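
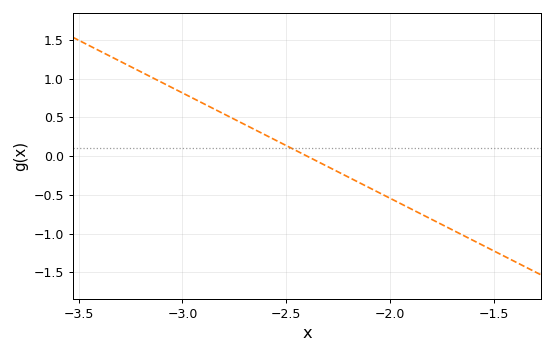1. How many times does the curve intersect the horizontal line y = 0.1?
1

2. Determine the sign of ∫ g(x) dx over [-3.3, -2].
positive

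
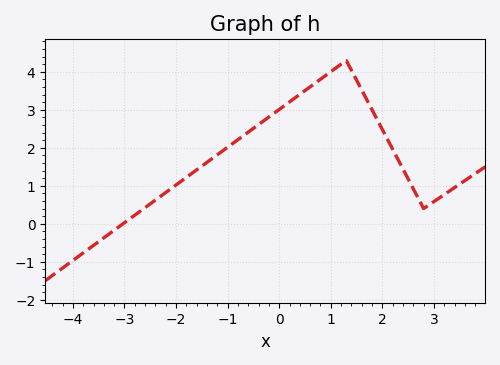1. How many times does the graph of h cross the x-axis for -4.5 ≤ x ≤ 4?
1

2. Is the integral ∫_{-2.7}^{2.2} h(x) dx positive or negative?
positive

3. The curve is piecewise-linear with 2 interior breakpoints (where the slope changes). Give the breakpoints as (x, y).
(1.3, 4.3); (2.8, 0.4)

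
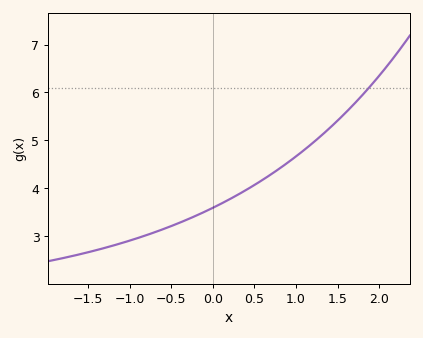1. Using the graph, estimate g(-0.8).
3.02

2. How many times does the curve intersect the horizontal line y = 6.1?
1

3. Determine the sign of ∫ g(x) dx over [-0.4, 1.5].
positive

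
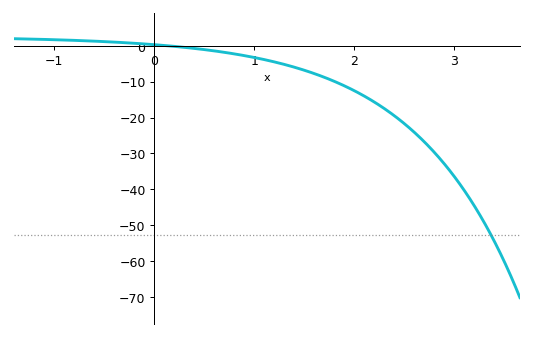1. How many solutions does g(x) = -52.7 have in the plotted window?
1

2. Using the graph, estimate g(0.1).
0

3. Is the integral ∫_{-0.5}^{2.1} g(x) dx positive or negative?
negative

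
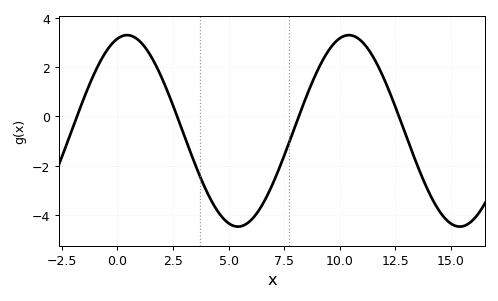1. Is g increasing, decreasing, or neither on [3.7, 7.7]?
neither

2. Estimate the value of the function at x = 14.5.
-3.87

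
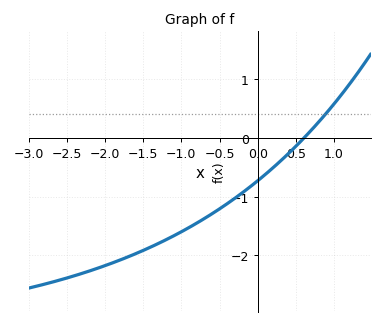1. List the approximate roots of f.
0.608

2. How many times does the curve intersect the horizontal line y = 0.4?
1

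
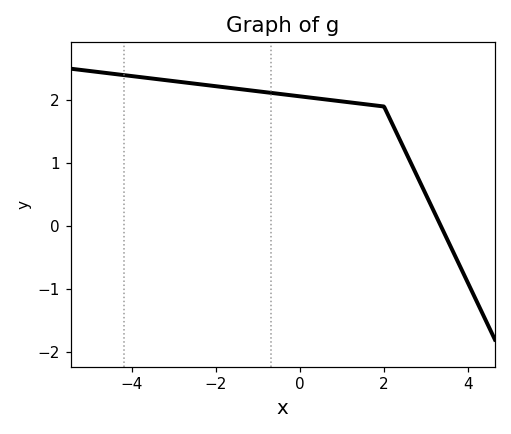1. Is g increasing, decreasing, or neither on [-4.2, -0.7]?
decreasing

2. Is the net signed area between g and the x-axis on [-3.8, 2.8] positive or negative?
positive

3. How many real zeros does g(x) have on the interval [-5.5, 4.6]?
1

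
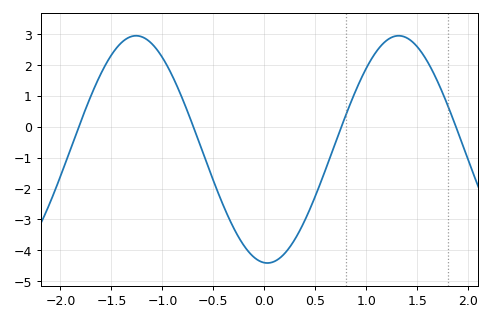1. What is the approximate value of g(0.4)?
-3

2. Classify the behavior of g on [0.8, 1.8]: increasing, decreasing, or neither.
neither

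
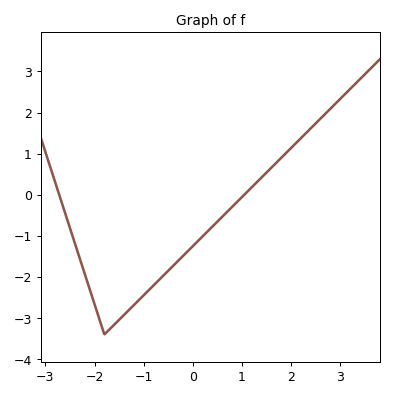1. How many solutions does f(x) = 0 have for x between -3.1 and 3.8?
2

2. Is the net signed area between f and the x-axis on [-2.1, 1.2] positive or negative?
negative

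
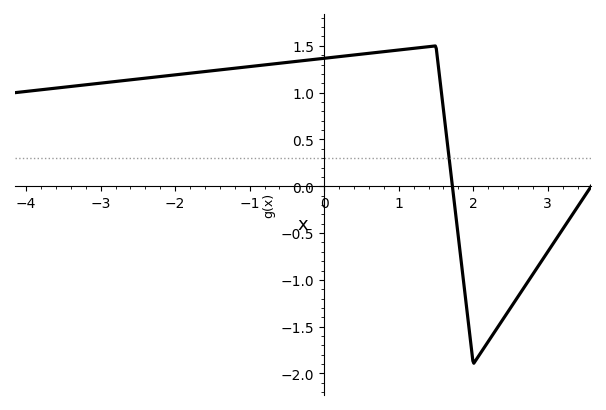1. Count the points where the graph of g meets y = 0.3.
1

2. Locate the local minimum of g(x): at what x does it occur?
2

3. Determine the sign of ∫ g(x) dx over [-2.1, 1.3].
positive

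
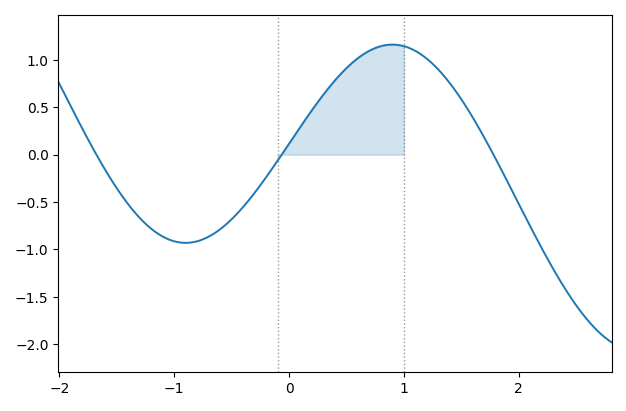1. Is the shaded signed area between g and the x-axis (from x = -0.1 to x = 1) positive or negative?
positive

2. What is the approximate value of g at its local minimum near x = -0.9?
-0.95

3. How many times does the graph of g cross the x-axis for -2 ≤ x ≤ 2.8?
3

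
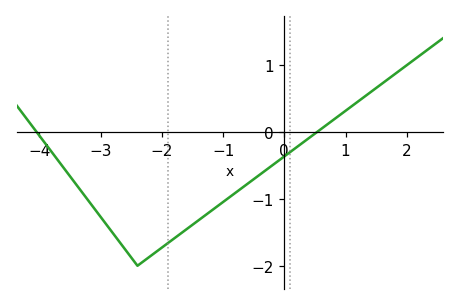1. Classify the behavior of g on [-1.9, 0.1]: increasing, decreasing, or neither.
increasing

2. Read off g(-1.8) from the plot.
-1.6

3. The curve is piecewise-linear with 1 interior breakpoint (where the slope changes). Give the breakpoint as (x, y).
(-2.4, -2)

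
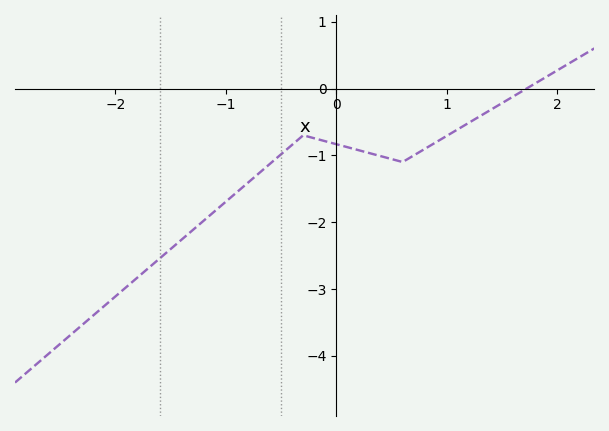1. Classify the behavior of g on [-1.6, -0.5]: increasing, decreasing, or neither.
increasing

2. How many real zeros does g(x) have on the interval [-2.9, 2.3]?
1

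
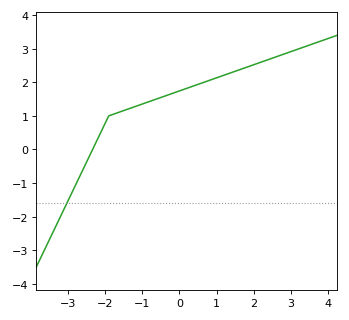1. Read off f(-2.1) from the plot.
0.537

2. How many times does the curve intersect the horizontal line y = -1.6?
1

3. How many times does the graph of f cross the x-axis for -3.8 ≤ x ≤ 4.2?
1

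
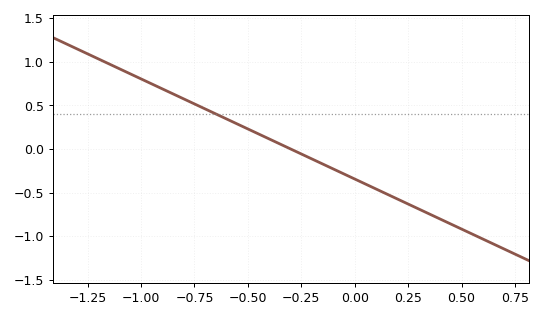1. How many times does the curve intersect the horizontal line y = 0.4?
1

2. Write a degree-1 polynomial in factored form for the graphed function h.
y = -1.15(x + 0.3)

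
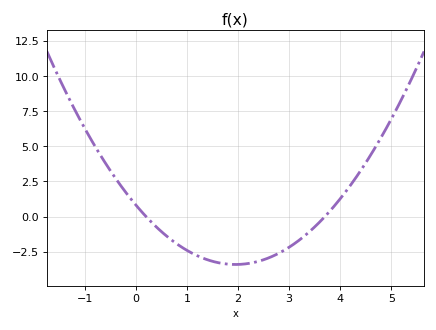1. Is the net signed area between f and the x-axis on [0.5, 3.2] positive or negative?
negative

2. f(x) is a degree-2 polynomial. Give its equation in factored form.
y = 1.11(x - 0.2)(x - 3.7)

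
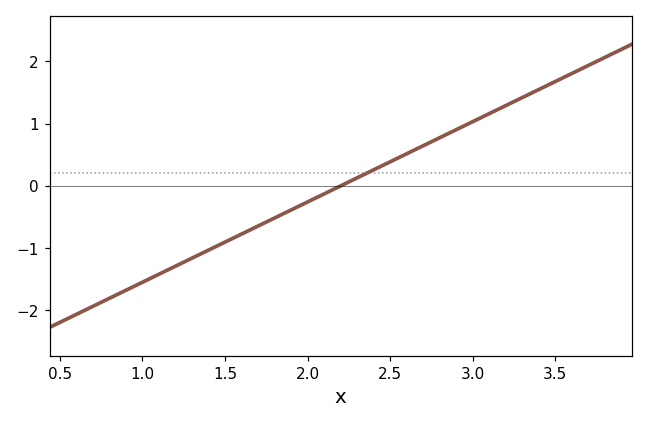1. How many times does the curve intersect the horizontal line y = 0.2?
1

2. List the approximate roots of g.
2.2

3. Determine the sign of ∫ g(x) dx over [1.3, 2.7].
negative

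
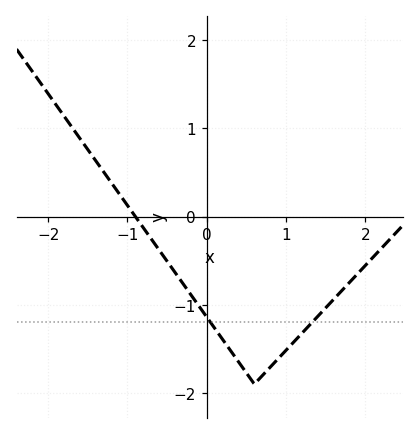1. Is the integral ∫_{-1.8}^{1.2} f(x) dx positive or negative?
negative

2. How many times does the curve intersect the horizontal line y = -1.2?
2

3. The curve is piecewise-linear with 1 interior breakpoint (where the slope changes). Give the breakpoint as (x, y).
(0.6, -1.9)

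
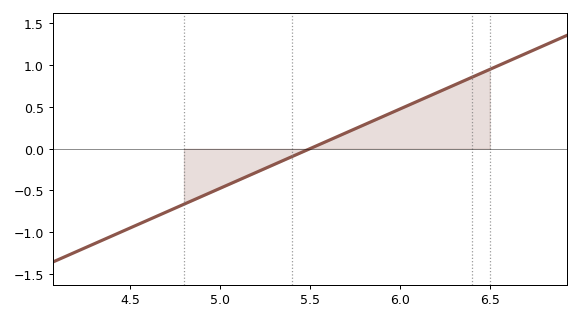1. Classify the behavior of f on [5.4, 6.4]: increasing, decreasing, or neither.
increasing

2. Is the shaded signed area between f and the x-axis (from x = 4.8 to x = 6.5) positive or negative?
positive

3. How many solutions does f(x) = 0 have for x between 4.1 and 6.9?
1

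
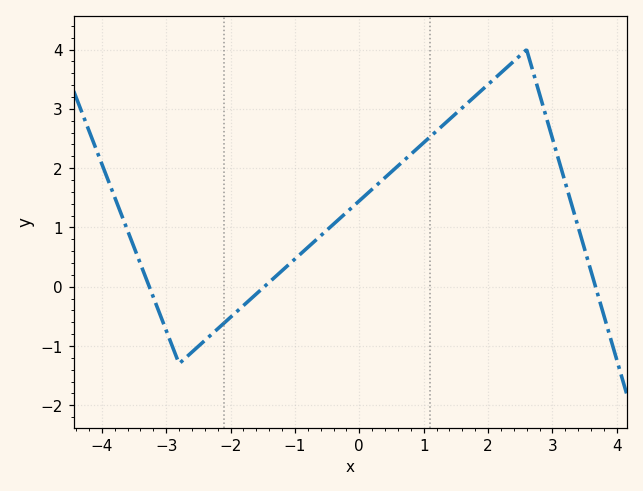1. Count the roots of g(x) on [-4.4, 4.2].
3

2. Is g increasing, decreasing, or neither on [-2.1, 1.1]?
increasing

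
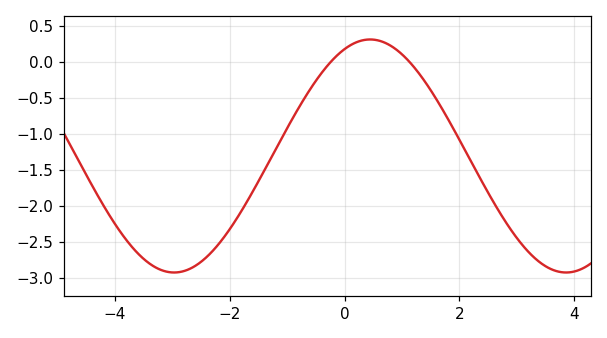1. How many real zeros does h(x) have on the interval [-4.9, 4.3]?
2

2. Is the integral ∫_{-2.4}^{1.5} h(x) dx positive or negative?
negative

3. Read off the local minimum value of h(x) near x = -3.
-2.95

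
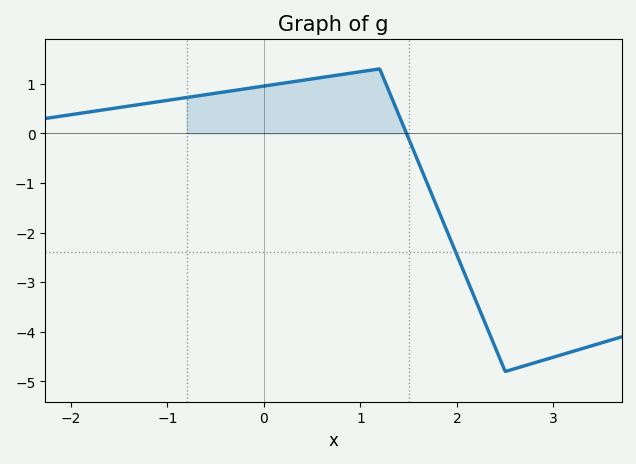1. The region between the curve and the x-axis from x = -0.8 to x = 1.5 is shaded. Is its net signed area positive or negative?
positive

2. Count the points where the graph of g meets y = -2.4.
1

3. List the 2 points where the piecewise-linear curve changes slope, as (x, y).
(1.2, 1.3); (2.5, -4.8)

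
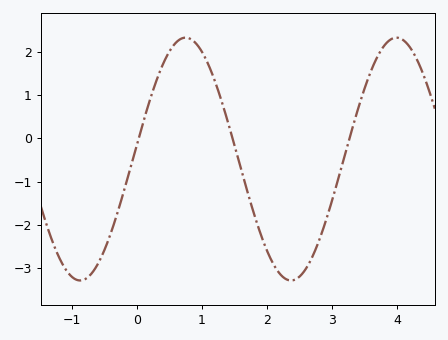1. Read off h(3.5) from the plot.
1.17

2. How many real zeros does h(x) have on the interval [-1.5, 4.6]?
3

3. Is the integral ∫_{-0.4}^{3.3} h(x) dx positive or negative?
negative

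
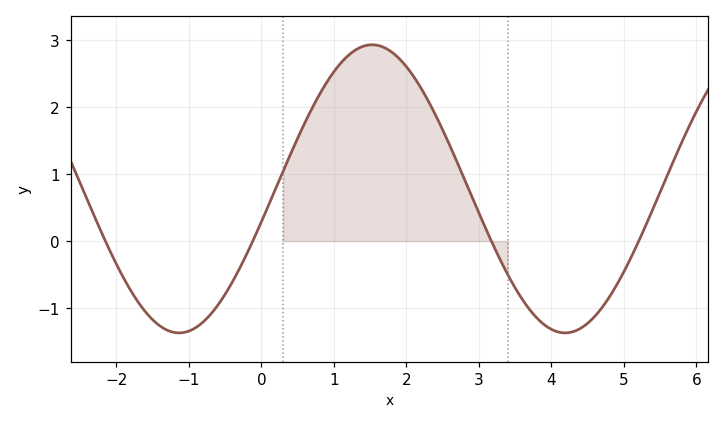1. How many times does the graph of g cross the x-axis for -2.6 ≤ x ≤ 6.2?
4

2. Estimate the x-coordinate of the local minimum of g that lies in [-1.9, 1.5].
-1.2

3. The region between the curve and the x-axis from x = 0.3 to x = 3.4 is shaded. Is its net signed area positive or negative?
positive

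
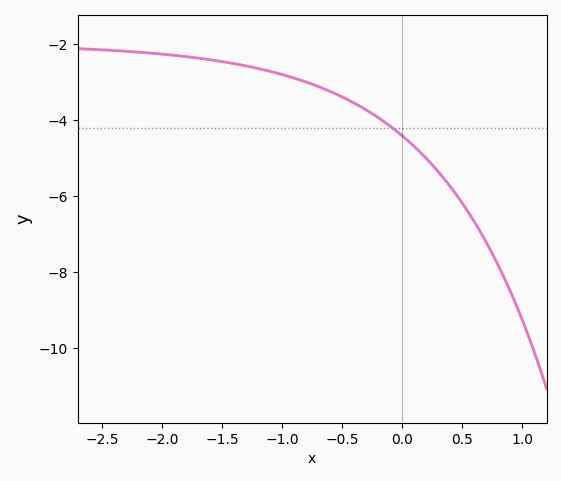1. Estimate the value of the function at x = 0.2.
-5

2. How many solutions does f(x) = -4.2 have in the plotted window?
1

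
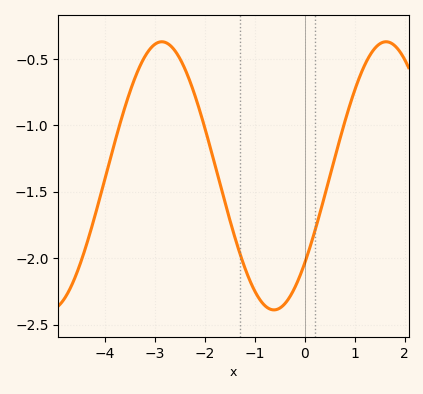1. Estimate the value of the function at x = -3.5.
-0.75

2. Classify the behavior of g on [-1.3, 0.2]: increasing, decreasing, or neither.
neither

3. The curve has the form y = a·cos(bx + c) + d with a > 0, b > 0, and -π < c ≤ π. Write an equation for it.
y = 1.01cos(1.4x - 2.28) - 1.38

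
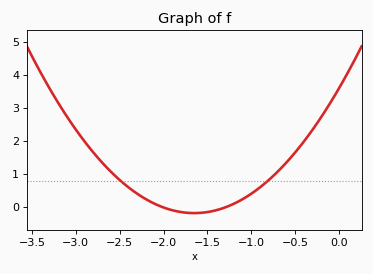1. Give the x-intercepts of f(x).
-2, -1.3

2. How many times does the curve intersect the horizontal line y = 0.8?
2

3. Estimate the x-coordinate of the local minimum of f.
-1.6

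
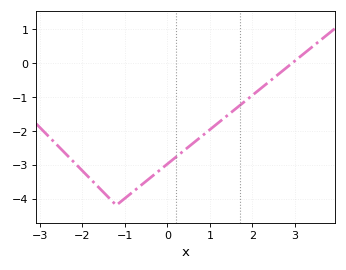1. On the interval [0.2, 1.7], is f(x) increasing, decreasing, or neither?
increasing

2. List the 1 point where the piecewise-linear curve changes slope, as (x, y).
(-1.2, -4.2)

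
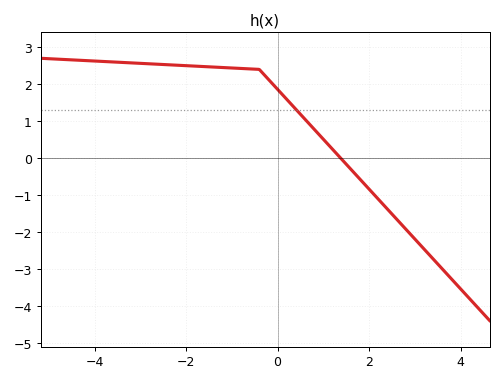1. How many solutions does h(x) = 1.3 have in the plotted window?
1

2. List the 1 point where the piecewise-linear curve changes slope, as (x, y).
(-0.4, 2.4)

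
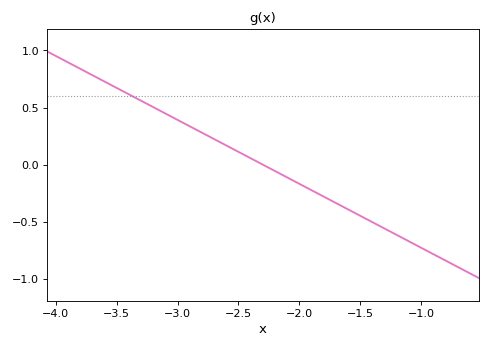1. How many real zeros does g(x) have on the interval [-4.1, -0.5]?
1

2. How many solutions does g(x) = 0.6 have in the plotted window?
1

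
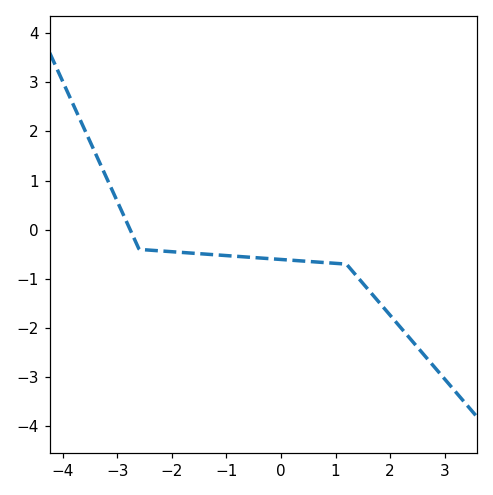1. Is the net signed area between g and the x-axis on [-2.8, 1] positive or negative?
negative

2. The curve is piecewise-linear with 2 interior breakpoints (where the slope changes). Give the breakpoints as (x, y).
(-2.6, -0.4); (1.2, -0.7)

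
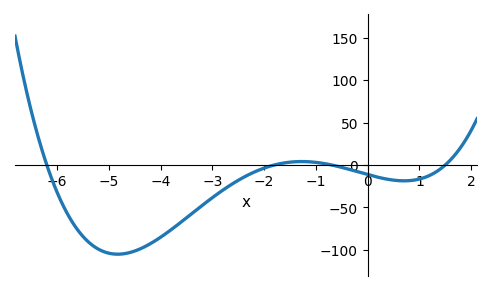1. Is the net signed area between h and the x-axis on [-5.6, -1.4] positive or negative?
negative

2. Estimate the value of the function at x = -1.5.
3.28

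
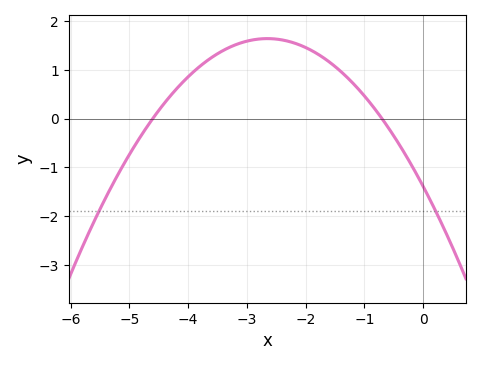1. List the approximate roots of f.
-4.6, -0.7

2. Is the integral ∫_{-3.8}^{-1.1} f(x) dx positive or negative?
positive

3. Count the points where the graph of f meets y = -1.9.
2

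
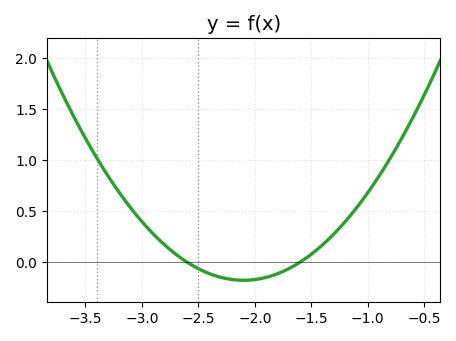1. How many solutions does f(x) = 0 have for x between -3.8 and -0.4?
2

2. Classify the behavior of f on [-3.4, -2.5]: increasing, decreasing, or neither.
decreasing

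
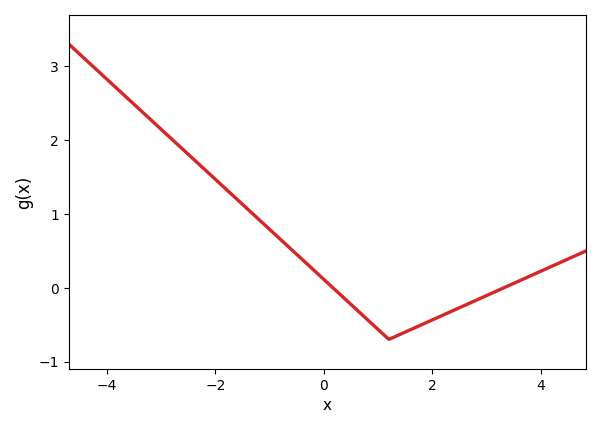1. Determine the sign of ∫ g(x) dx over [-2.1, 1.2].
positive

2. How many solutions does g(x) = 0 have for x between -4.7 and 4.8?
2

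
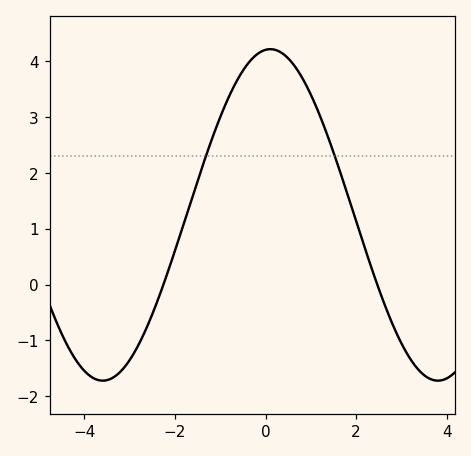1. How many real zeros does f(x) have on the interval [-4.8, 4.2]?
2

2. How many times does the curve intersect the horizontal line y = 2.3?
2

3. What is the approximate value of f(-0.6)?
3.7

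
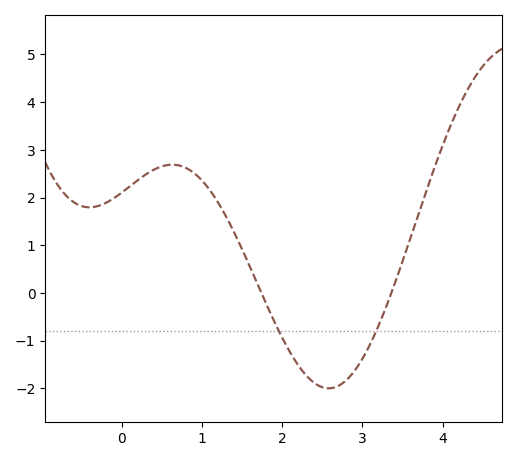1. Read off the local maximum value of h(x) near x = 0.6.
2.7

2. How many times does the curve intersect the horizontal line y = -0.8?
2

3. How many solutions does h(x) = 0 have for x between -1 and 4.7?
2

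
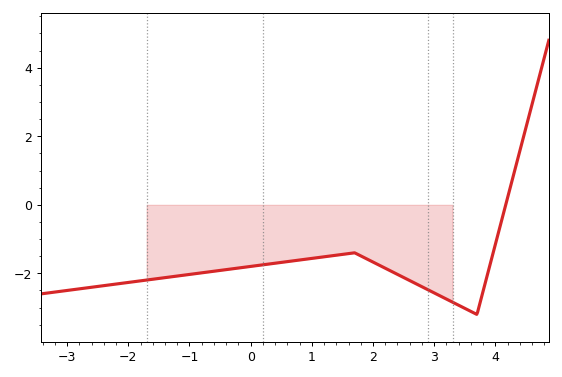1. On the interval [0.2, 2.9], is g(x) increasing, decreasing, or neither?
neither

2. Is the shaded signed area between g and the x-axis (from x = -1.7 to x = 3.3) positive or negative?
negative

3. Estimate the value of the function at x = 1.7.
-1.4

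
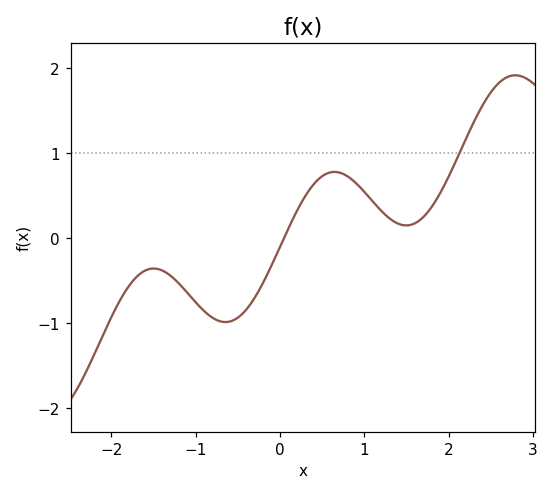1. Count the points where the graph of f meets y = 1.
1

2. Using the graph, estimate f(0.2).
0.3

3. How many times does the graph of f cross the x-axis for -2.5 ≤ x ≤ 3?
1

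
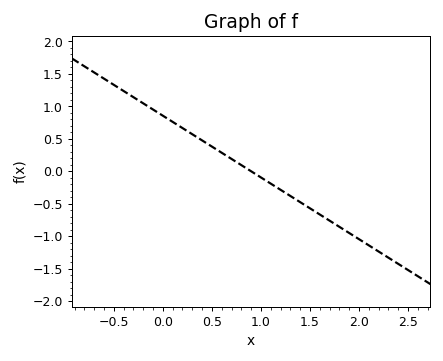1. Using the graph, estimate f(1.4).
-0.475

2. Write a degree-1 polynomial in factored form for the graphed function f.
y = -0.95(x - 0.9)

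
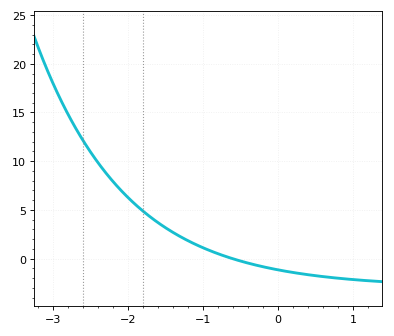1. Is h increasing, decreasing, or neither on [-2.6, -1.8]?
decreasing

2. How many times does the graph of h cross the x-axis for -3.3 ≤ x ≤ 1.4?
1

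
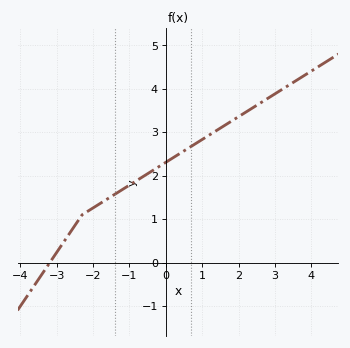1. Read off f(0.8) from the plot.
2.7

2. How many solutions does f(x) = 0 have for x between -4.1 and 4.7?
1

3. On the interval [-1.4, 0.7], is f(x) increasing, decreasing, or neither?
increasing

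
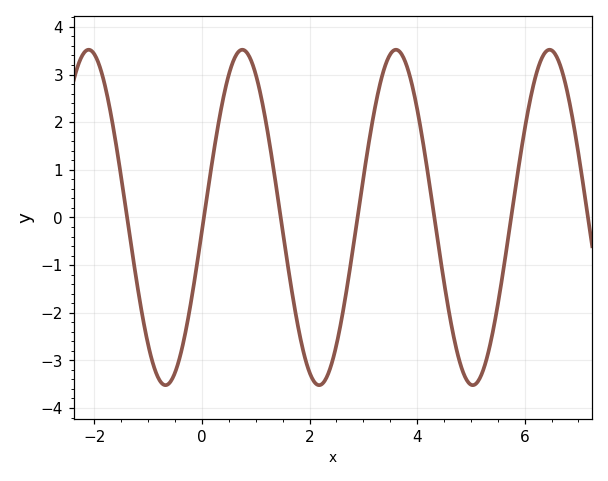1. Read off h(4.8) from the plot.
-3.1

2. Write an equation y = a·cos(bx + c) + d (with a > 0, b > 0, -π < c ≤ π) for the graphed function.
y = 3.52cos(2.2x - 1.7) + 0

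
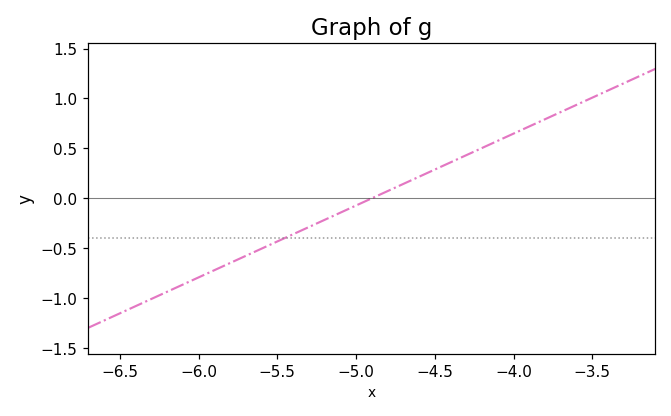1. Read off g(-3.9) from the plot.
0.72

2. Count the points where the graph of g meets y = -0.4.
1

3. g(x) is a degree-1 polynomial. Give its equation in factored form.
y = 0.72(x + 4.9)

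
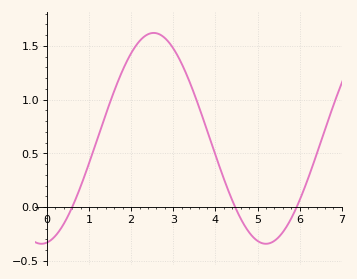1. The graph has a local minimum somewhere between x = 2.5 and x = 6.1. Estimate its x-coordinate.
5.2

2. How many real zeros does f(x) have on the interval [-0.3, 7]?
3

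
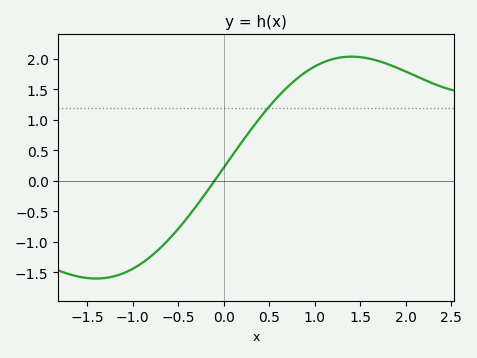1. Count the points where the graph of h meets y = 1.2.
1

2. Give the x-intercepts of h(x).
-0.1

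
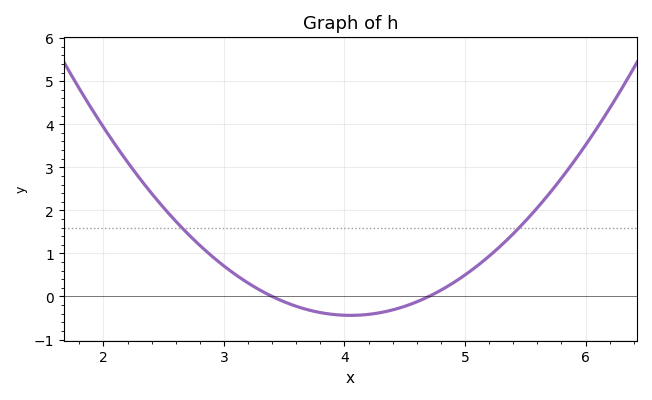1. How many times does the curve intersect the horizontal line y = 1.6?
2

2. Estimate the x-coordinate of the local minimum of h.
4.05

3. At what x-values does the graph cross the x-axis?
3.4, 4.7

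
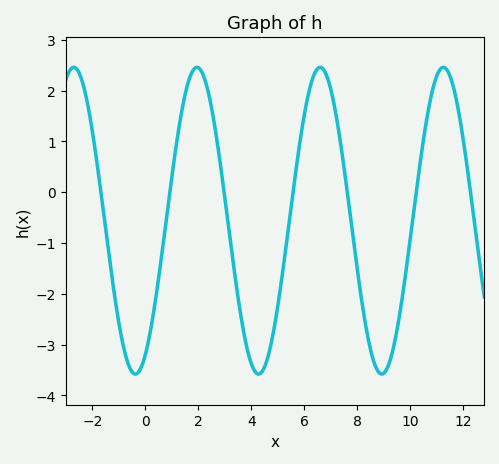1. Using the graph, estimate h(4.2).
-3.56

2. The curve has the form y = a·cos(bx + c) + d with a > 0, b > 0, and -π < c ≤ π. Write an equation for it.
y = 3.02cos(1.35x - 2.63) - 0.56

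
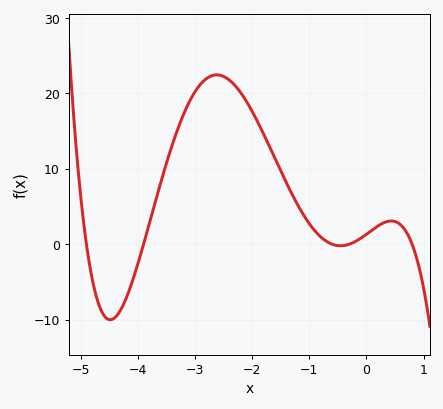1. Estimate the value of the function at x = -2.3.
21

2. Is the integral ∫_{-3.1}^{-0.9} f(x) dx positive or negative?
positive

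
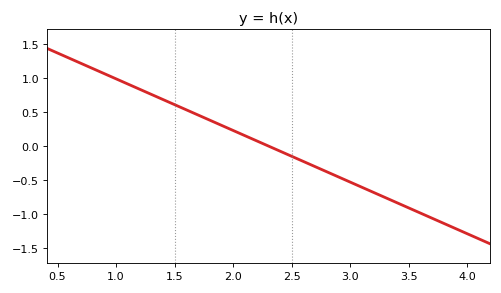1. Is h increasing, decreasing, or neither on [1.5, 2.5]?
decreasing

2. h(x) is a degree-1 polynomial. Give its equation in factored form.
y = -0.76(x - 2.3)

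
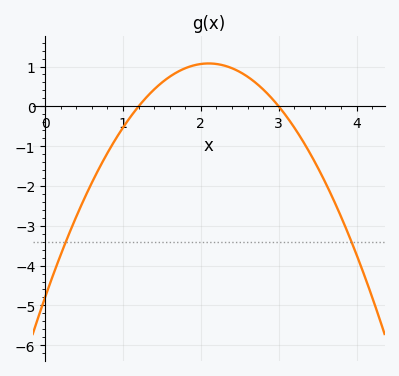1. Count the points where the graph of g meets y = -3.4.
2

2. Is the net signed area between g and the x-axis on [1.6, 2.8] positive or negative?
positive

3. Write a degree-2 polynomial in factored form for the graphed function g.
y = -1.33(x - 1.2)(x - 3)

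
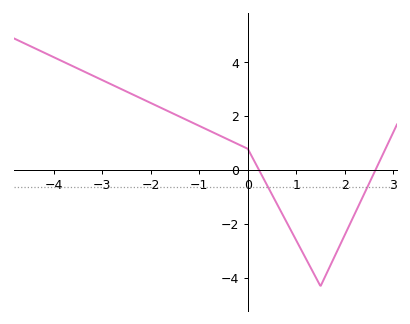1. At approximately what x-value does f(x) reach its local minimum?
1.4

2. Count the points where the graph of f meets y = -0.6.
2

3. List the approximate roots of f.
0.2, 2.6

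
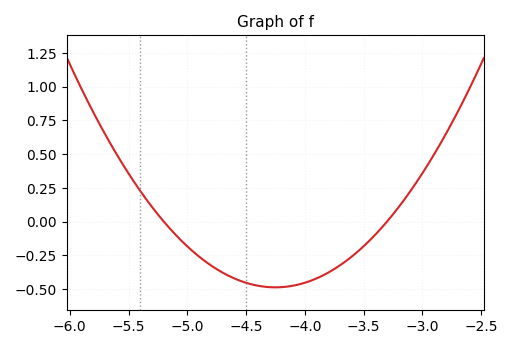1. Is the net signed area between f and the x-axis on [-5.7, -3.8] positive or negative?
negative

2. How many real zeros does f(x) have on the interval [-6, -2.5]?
2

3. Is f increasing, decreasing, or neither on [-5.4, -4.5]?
decreasing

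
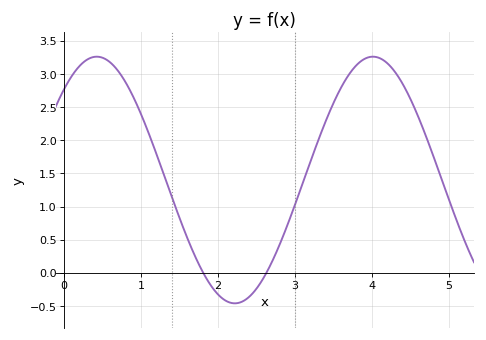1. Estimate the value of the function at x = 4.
3.26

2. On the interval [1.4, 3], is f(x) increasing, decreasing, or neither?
neither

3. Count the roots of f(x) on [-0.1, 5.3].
2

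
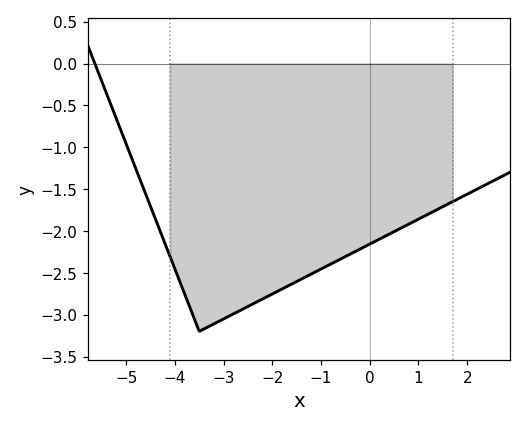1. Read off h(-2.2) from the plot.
-2.81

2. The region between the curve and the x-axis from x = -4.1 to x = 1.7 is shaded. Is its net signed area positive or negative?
negative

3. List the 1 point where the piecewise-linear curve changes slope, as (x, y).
(-3.5, -3.2)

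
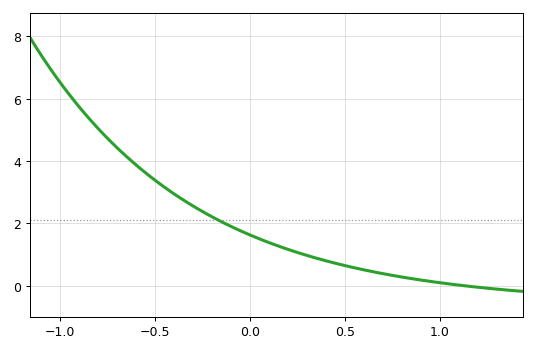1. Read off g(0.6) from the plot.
0.512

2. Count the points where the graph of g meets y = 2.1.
1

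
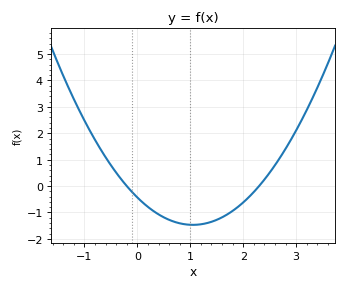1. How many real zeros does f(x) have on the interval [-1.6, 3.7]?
2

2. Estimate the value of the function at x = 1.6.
-1.2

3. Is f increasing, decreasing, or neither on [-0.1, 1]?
decreasing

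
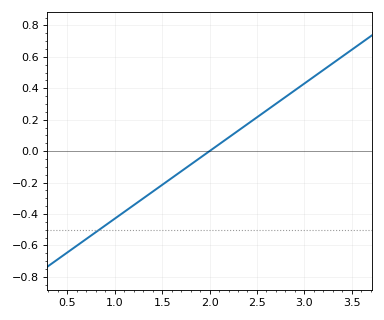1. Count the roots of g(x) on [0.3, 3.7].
1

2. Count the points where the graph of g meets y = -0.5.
1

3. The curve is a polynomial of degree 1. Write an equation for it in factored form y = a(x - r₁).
y = 0.43(x - 2)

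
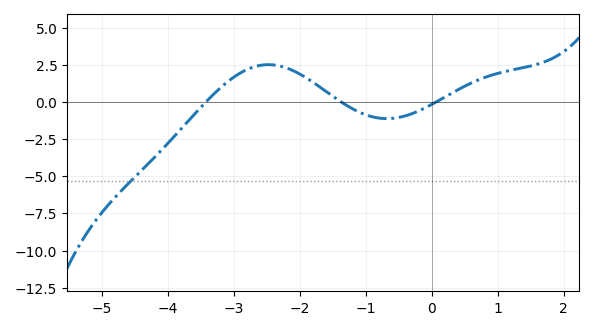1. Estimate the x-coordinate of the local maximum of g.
-2.47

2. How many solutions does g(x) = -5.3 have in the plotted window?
1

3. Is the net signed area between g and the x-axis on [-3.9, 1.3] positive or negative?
positive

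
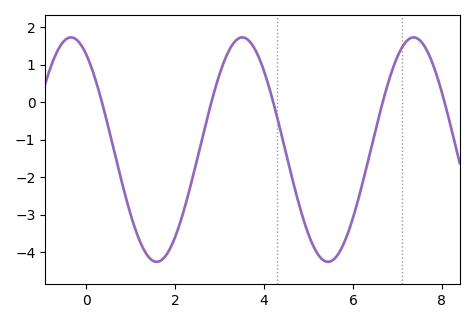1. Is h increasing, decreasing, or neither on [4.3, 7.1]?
neither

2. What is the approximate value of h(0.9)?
-2.58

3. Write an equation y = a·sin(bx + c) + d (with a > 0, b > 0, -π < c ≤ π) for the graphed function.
y = 2.99sin(1.63x + 2.13) - 1.26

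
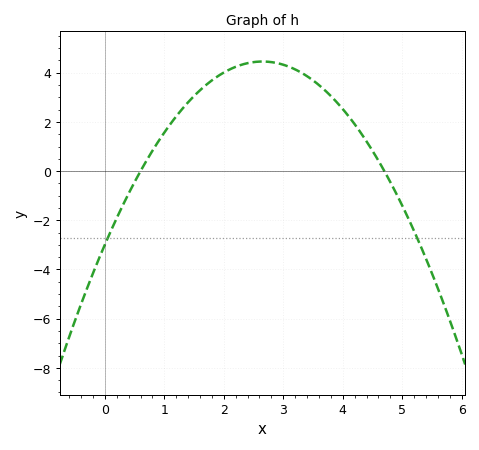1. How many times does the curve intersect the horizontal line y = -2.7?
2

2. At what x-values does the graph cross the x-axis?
0.6, 4.7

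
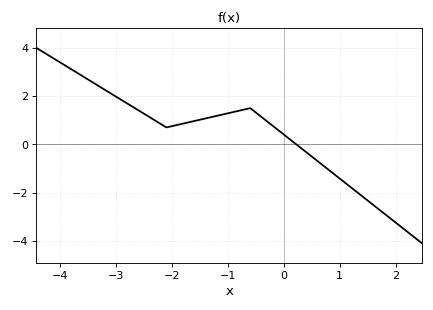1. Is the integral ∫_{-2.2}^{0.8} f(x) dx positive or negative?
positive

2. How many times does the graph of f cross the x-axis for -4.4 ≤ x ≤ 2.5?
1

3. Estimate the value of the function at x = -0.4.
1.2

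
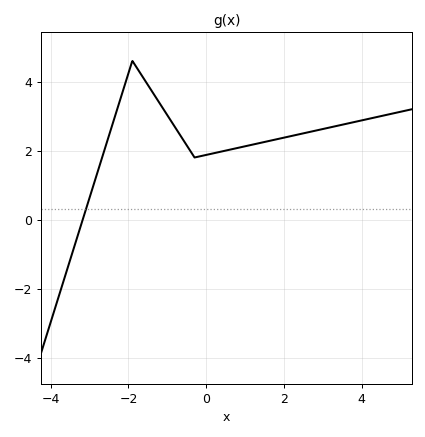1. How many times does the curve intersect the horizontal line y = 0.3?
1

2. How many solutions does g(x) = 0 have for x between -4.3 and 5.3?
1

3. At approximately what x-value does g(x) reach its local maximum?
-1.9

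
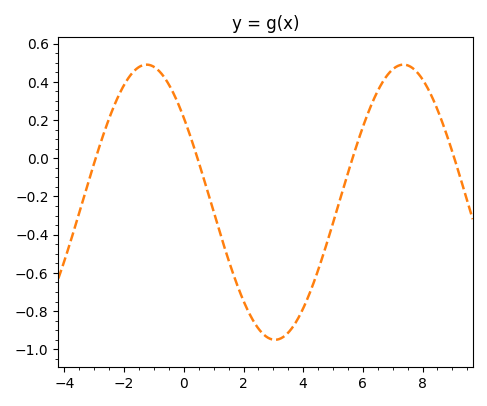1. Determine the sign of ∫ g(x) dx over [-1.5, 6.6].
negative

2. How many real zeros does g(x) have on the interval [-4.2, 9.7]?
4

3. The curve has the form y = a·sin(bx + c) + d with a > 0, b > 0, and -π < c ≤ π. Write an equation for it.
y = 0.72sin(0.73x + 2.5) - 0.23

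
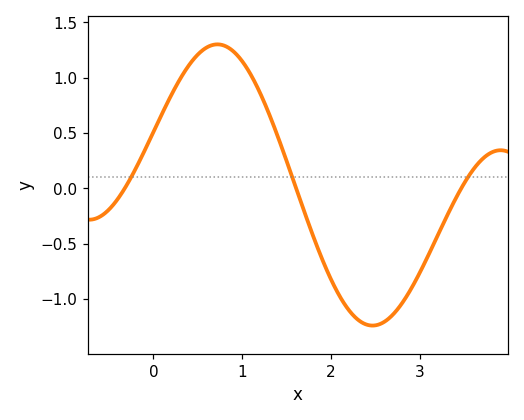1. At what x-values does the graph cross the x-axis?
-0.3, 1.6, 3.5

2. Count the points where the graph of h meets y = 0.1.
3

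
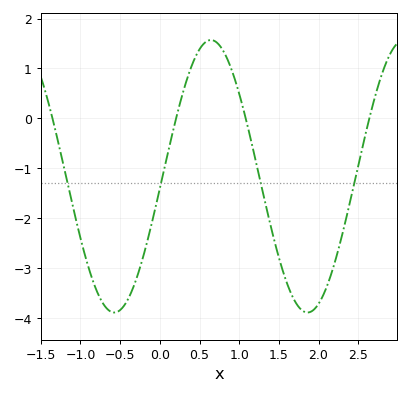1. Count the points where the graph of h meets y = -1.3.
4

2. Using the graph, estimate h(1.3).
-1.5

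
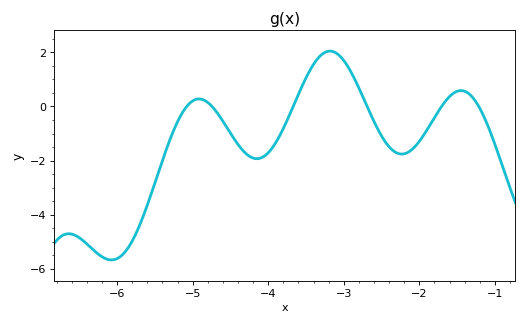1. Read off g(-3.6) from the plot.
0.45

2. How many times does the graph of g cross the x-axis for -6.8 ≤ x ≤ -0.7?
6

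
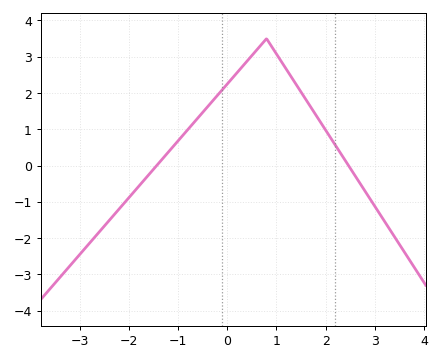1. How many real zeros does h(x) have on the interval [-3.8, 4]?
2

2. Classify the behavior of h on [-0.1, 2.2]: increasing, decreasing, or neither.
neither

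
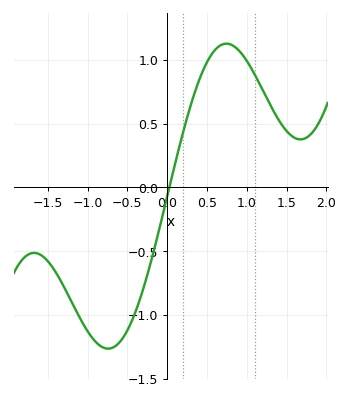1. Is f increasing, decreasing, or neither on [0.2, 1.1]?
neither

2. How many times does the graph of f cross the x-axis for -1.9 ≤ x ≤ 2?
1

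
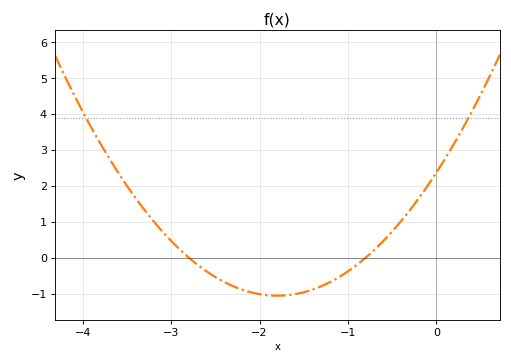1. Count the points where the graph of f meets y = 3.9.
2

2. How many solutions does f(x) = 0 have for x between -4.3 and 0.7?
2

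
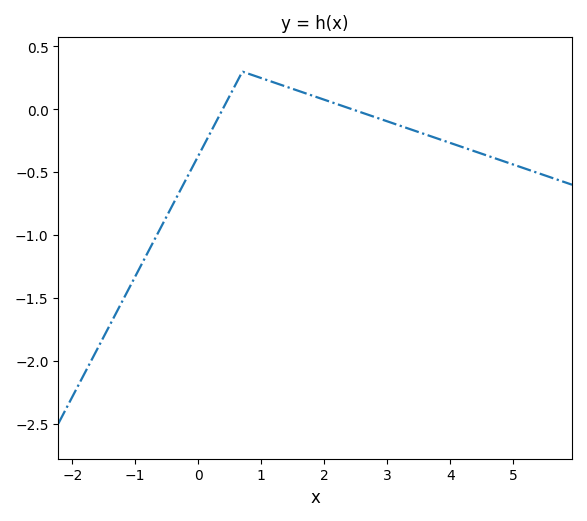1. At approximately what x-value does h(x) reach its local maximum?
0.8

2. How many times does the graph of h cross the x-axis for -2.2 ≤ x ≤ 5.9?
2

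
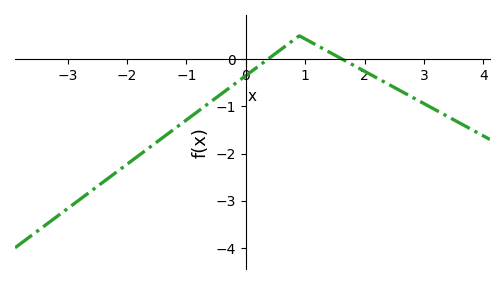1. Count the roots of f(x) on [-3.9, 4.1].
2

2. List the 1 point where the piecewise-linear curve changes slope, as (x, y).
(0.9, 0.5)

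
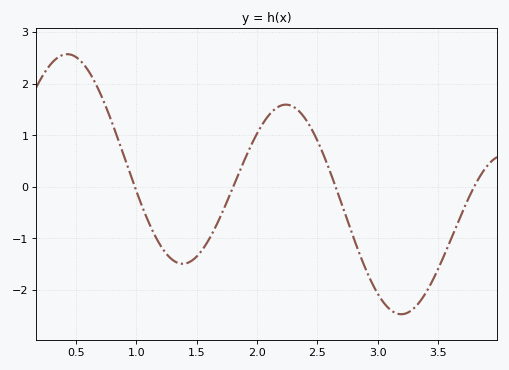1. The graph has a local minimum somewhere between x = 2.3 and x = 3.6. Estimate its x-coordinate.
3.19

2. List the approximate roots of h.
0.986, 1.8, 2.65, 3.8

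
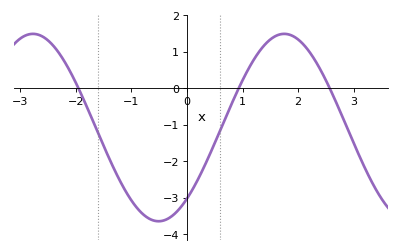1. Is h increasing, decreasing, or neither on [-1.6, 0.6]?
neither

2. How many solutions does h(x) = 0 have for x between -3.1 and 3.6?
3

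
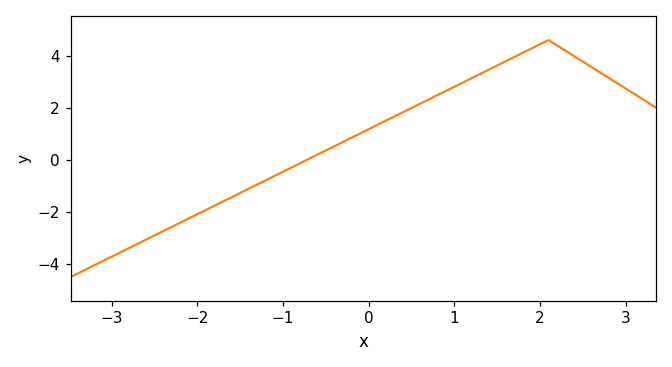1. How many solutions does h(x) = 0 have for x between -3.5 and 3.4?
1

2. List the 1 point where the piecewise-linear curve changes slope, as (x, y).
(2.1, 4.6)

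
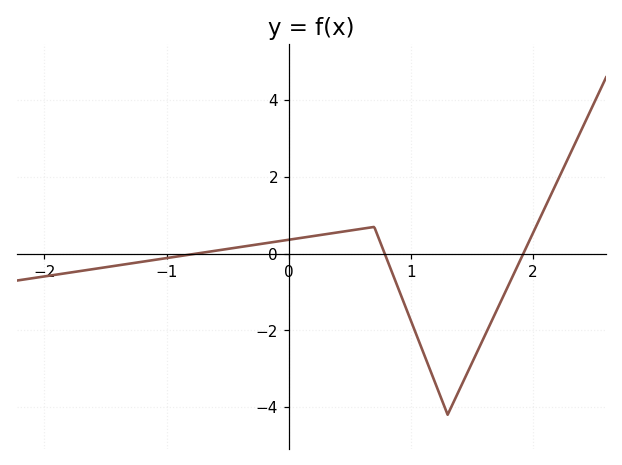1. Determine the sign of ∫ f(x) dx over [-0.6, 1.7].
negative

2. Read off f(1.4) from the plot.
-3.6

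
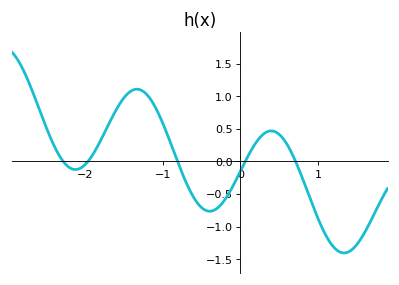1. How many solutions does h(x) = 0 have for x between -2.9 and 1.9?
5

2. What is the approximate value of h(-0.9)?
0.3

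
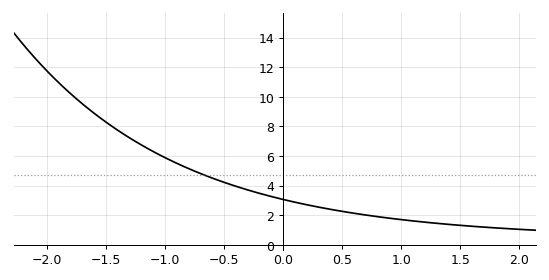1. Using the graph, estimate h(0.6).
2.13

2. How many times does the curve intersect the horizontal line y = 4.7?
1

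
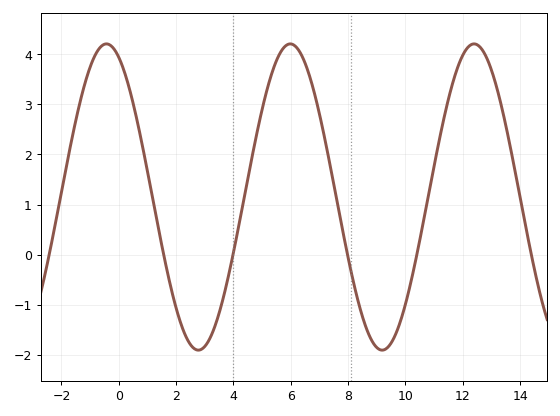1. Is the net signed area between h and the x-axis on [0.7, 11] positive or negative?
positive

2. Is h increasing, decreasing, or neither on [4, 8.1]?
neither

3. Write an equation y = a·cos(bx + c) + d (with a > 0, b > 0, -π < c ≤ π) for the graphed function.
y = 3.06cos(0.98x + 0.42) + 1.15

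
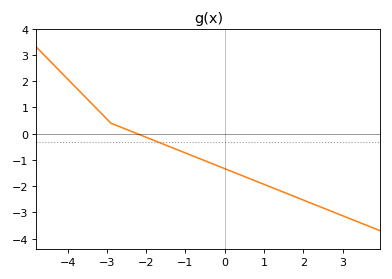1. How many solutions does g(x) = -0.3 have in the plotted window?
1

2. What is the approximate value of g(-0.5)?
-1.03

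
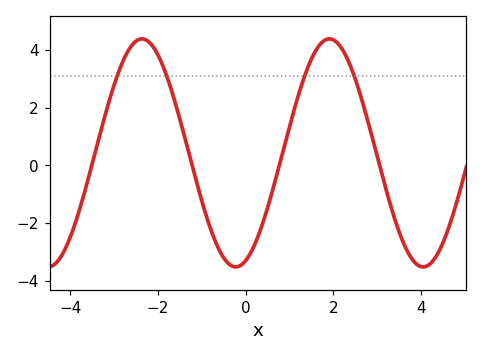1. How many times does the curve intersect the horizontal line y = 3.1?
4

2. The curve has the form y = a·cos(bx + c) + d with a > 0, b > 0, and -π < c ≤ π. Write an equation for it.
y = 3.95cos(1.5x - 2.8) + 0.43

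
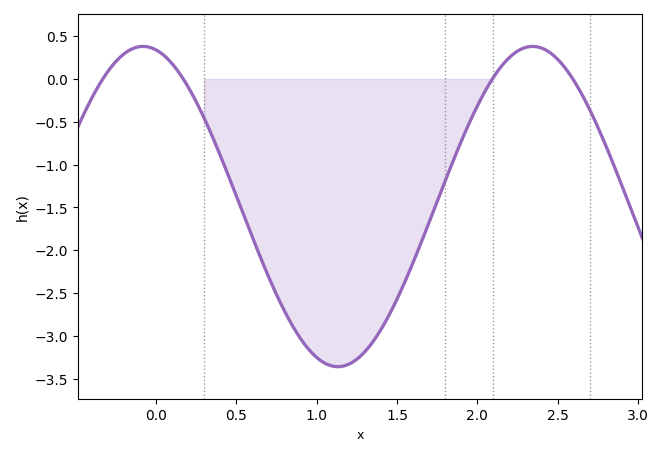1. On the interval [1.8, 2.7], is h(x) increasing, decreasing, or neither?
neither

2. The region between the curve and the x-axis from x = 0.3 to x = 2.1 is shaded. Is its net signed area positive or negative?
negative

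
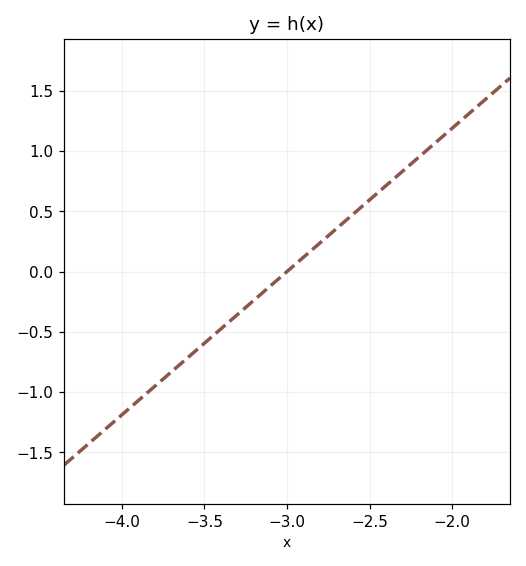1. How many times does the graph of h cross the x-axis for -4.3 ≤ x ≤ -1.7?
1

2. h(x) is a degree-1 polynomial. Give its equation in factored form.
y = 1.19(x + 3)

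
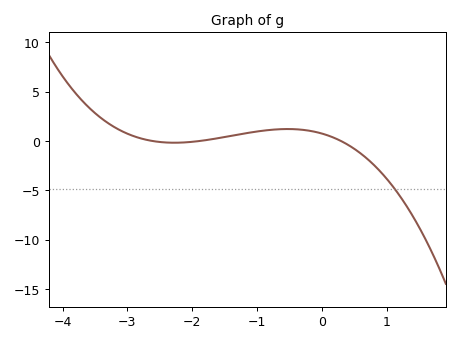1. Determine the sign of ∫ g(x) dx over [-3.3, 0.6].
positive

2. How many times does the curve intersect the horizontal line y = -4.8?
1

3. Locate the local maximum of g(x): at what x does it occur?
-0.525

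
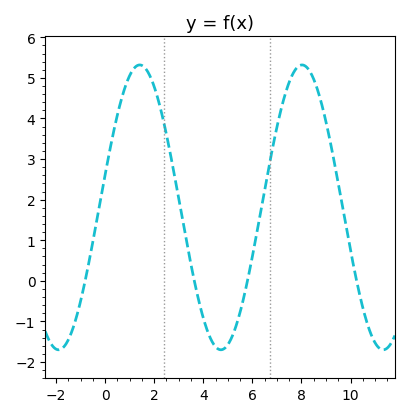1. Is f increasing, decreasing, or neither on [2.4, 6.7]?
neither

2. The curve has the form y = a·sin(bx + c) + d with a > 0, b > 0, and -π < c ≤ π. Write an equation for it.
y = 3.51sin(0.95x + 0.23) + 1.81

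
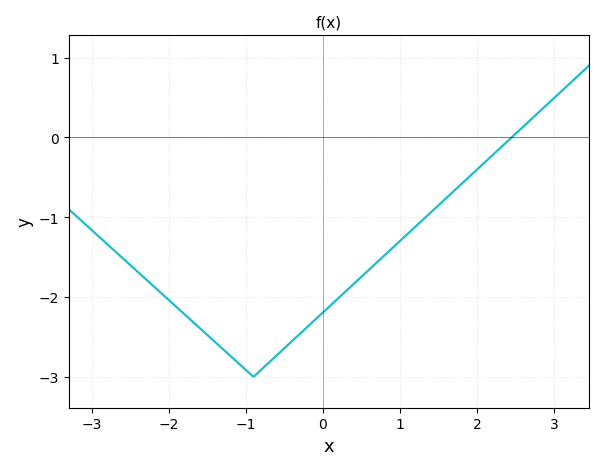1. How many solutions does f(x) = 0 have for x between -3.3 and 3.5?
1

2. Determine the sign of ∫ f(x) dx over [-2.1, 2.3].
negative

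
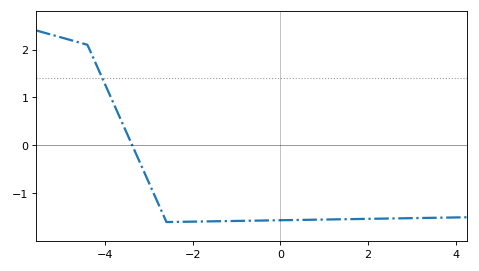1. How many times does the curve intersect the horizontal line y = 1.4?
1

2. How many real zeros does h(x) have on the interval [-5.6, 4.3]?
1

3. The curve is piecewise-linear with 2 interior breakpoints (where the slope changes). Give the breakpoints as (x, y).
(-4.4, 2.1); (-2.6, -1.6)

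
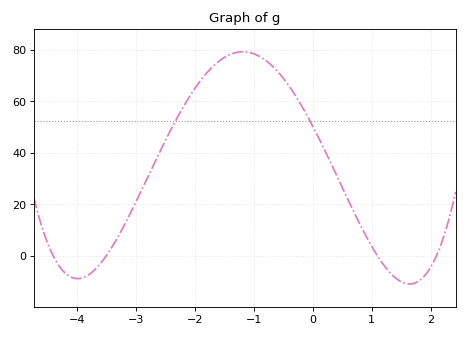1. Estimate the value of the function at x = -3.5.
0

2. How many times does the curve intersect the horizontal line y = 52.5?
2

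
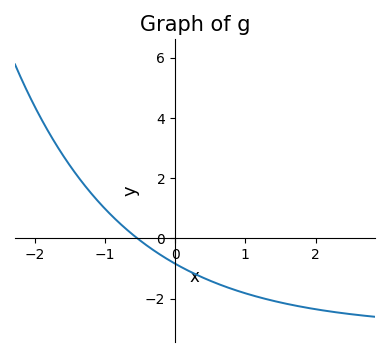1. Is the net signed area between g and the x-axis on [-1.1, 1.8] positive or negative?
negative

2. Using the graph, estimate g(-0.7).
0.4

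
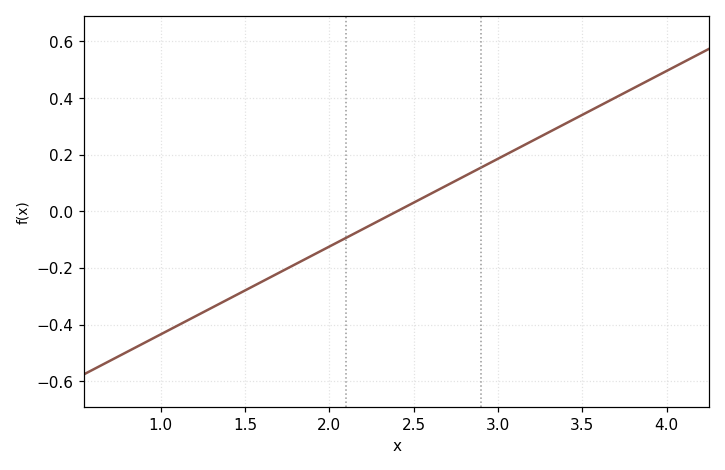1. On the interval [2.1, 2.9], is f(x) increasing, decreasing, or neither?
increasing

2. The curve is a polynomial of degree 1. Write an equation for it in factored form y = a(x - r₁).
y = 0.31(x - 2.4)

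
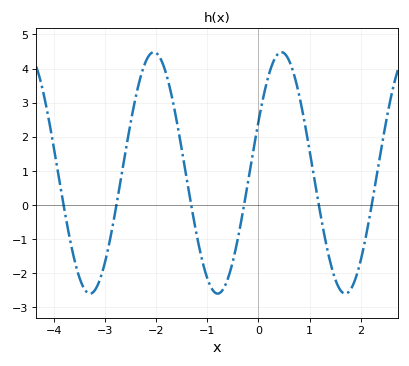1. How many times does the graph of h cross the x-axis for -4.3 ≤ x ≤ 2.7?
6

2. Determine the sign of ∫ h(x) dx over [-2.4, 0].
positive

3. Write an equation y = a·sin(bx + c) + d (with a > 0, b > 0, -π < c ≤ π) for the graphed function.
y = 3.54sin(2.5x + 0.44) + 0.94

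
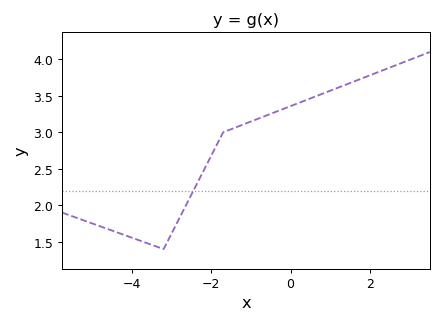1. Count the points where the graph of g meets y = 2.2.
1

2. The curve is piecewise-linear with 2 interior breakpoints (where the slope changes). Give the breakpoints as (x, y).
(-3.2, 1.4); (-1.7, 3)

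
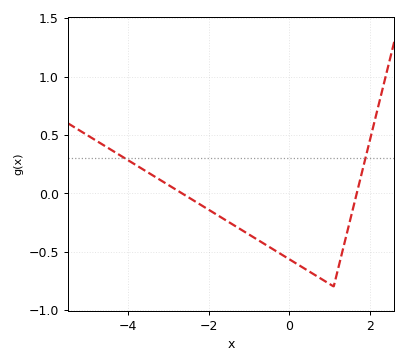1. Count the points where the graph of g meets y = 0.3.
2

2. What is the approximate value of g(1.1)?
-0.8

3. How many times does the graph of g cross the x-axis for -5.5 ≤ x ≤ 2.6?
2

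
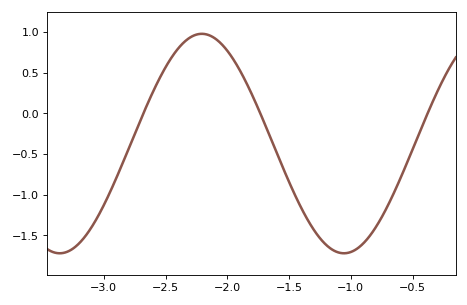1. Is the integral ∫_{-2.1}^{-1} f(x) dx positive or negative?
negative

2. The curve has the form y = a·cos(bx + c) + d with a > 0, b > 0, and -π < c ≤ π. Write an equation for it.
y = 1.35cos(2.7x - 0.26) - 0.37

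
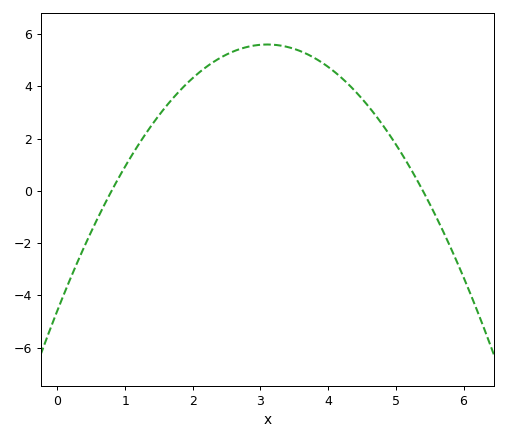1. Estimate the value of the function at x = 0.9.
0.4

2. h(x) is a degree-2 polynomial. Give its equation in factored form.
y = -1.06(x - 0.8)(x - 5.4)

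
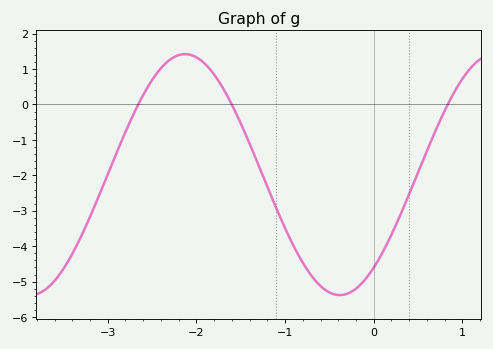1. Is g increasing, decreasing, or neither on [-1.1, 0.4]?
neither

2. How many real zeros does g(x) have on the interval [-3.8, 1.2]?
3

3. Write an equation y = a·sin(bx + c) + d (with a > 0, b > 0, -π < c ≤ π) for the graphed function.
y = 3.4sin(1.8x - 0.88) - 1.98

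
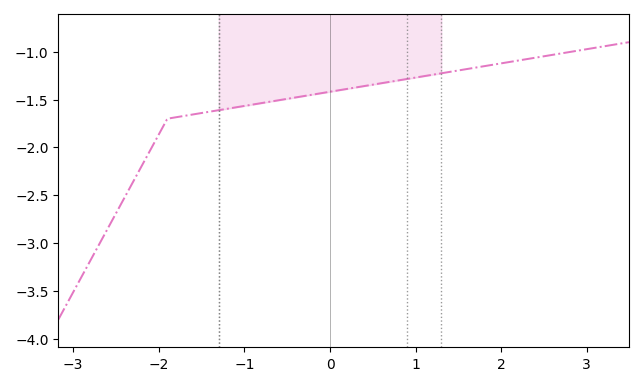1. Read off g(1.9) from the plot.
-1.14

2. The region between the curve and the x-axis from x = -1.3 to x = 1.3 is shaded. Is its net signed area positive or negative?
negative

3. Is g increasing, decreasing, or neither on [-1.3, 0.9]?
increasing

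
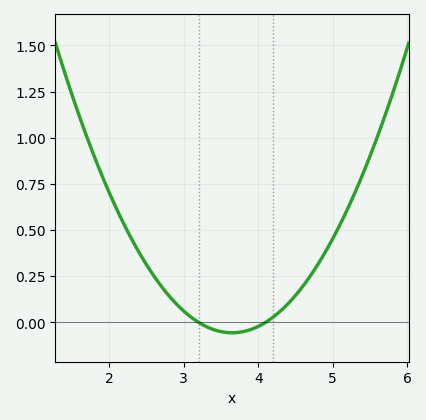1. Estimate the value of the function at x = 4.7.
0.26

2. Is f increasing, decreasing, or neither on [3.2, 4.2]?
neither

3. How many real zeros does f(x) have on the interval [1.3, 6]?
2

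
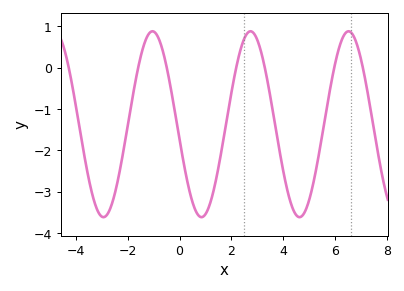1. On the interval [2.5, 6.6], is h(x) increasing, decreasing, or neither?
neither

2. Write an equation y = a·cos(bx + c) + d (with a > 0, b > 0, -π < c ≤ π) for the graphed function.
y = 2.25cos(1.7x + 1.7) - 1.37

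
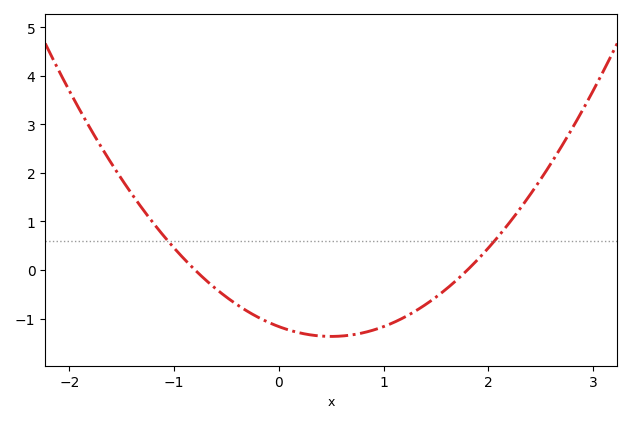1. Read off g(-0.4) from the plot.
-0.7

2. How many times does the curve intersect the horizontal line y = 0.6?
2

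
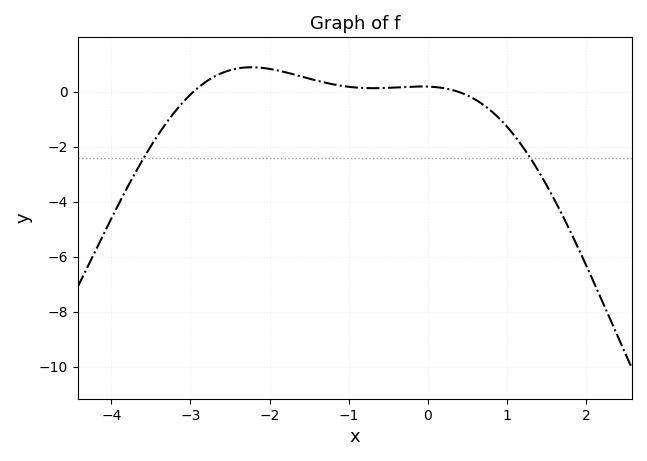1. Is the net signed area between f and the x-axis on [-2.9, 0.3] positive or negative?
positive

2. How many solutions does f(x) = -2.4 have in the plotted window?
2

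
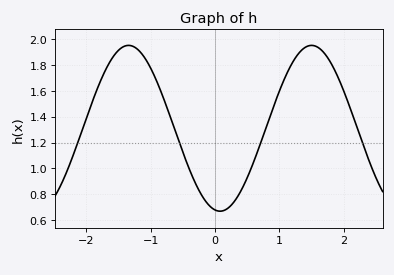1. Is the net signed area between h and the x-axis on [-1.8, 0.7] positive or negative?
positive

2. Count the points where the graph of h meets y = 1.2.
4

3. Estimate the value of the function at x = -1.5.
1.92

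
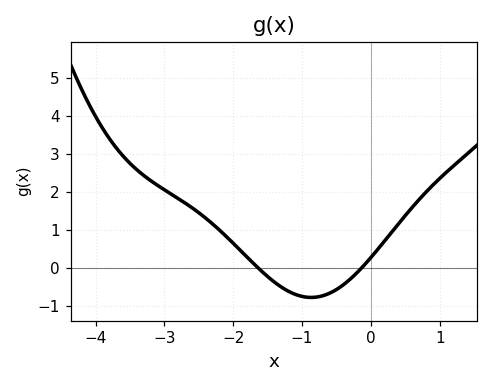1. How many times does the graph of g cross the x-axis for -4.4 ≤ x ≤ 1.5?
2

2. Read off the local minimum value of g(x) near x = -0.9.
-0.8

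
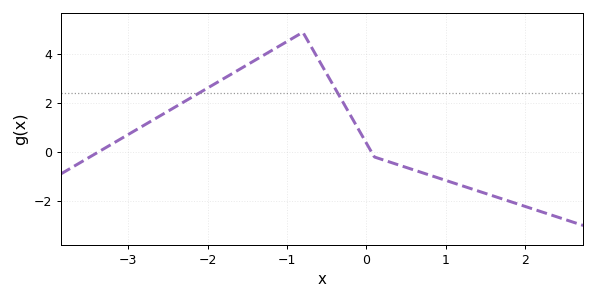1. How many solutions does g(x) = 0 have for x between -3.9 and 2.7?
2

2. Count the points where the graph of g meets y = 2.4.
2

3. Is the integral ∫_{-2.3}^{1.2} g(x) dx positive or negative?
positive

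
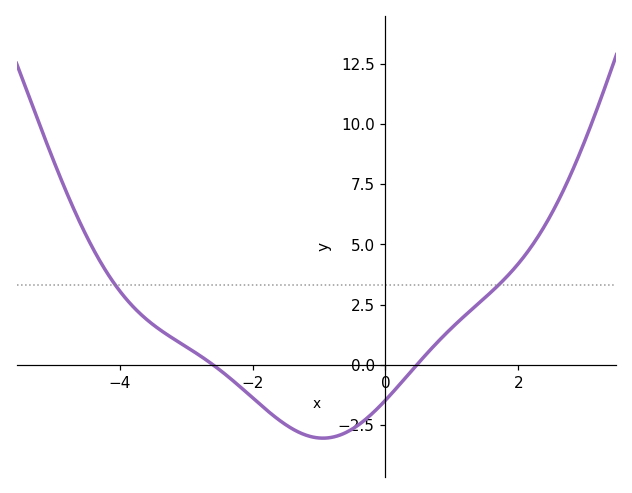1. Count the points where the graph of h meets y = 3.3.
2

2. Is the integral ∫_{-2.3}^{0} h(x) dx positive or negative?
negative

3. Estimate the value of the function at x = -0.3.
-2.26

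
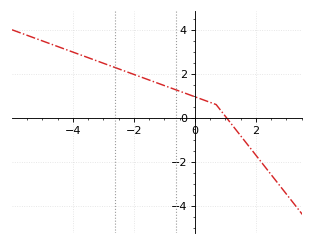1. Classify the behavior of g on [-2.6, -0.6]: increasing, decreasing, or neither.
decreasing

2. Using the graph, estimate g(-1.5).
1.8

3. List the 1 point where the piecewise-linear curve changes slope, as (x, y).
(0.7, 0.6)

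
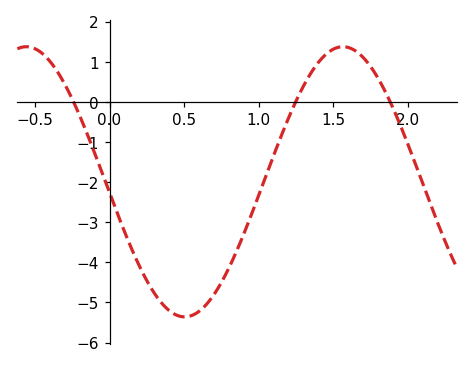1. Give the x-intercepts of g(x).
-0.25, 1.25, 1.9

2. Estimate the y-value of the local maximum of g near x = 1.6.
1.4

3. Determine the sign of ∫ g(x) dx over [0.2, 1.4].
negative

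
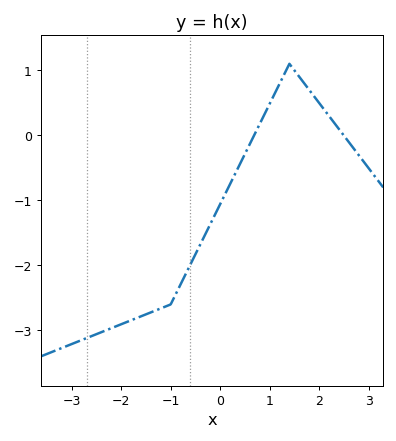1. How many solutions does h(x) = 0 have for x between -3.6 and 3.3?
2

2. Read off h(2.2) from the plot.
0.298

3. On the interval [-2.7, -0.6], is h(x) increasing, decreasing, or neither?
increasing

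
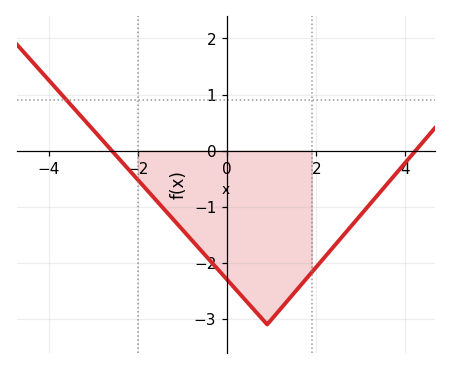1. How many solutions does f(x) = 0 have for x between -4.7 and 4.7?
2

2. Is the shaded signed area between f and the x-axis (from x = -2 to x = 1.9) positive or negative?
negative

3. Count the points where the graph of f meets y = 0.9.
1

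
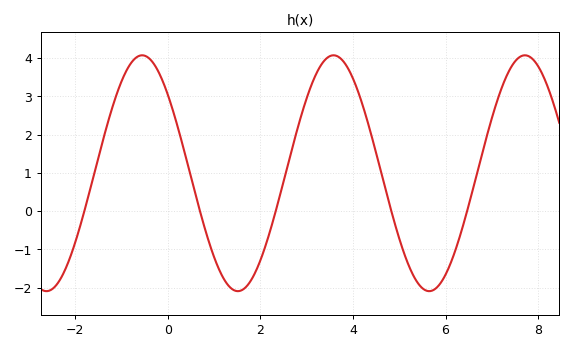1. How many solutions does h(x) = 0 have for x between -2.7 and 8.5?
5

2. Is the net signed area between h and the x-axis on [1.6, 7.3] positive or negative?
positive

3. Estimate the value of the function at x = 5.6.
-2.1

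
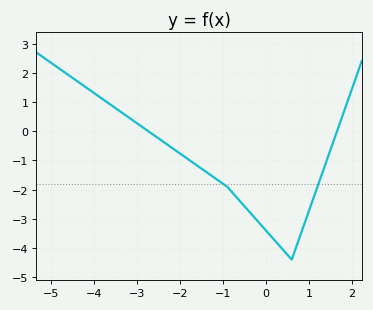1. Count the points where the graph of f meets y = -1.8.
2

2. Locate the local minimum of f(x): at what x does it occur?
0.6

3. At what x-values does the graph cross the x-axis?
-2.73, 1.65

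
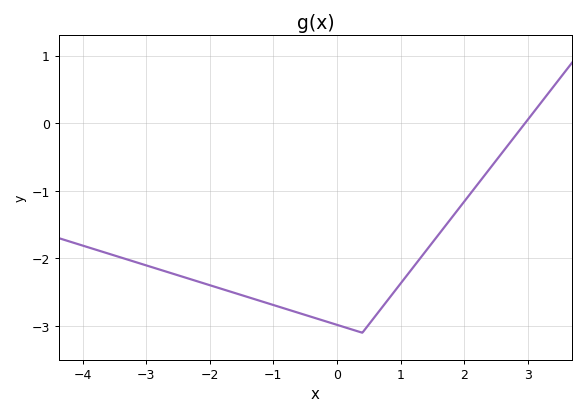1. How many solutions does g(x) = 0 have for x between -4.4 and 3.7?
1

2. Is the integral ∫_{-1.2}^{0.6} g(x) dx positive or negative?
negative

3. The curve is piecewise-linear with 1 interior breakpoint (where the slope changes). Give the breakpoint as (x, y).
(0.4, -3.1)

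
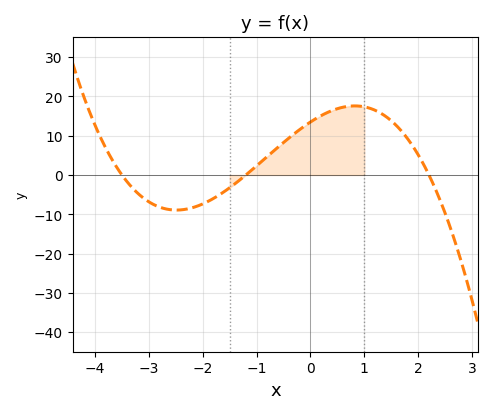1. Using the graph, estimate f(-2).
-7.36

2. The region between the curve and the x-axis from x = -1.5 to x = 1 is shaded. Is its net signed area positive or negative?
positive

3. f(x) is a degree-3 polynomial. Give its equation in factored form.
y = -1.46(x + 3.5)(x + 1.2)(x - 2.2)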